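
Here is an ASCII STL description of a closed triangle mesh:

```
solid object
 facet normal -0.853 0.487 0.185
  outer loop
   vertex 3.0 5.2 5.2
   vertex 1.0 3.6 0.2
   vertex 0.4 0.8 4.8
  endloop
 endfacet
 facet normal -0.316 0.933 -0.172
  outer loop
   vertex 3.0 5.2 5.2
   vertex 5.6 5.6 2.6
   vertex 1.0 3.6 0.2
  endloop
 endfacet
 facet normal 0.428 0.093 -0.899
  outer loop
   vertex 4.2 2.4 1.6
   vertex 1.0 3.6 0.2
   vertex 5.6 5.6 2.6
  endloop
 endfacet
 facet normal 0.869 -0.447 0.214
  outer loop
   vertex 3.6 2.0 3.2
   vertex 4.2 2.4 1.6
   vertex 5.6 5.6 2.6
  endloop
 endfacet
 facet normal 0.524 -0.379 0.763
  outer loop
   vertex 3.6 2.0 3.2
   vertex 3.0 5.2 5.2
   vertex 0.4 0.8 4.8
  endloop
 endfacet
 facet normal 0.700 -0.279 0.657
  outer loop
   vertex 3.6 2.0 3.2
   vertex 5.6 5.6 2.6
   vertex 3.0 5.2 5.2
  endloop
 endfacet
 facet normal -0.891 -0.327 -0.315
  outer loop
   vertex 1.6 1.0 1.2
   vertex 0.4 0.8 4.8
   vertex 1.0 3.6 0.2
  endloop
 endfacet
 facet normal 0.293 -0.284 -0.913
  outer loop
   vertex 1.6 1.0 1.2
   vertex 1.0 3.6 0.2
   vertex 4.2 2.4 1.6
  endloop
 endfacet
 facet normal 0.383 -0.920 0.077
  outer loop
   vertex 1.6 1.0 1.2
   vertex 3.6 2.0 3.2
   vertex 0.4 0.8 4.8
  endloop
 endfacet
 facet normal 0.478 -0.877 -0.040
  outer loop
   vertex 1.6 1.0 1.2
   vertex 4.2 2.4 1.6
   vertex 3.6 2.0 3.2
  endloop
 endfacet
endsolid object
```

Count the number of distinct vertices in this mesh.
7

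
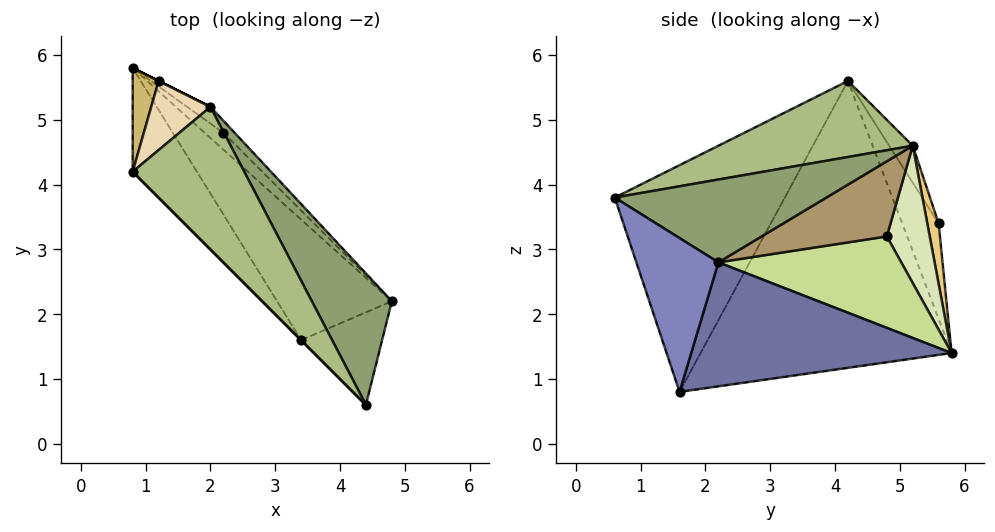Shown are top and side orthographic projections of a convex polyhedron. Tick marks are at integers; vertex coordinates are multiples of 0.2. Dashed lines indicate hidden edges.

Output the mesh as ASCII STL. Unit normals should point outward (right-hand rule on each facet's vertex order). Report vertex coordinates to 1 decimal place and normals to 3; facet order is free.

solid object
 facet normal 0.643 0.483 -0.595
  outer loop
   vertex 3.4 1.6 0.8
   vertex 0.8 5.8 1.4
   vertex 4.8 2.2 2.8
  endloop
 endfacet
 facet normal 0.788 -0.456 -0.415
  outer loop
   vertex 3.4 1.6 0.8
   vertex 4.8 2.2 2.8
   vertex 4.4 0.6 3.8
  endloop
 endfacet
 facet normal -0.847 -0.497 -0.189
  outer loop
   vertex 3.4 1.6 0.8
   vertex 0.8 4.2 5.6
   vertex 0.8 5.8 1.4
  endloop
 endfacet
 facet normal -0.707 -0.707 0.000
  outer loop
   vertex 3.4 1.6 0.8
   vertex 4.4 0.6 3.8
   vertex 0.8 4.2 5.6
  endloop
 endfacet
 facet normal 0.697 0.247 0.673
  outer loop
   vertex 2.0 5.2 4.6
   vertex 4.4 0.6 3.8
   vertex 4.8 2.2 2.8
  endloop
 endfacet
 facet normal 0.557 0.149 0.817
  outer loop
   vertex 2.0 5.2 4.6
   vertex 0.8 4.2 5.6
   vertex 4.4 0.6 3.8
  endloop
 endfacet
 facet normal 0.689 0.711 -0.141
  outer loop
   vertex 2.2 4.8 3.2
   vertex 4.8 2.2 2.8
   vertex 0.8 5.8 1.4
  endloop
 endfacet
 facet normal 0.670 0.733 -0.114
  outer loop
   vertex 2.2 4.8 3.2
   vertex 0.8 5.8 1.4
   vertex 2.0 5.2 4.6
  endloop
 endfacet
 facet normal 0.695 0.711 -0.104
  outer loop
   vertex 2.2 4.8 3.2
   vertex 2.0 5.2 4.6
   vertex 4.8 2.2 2.8
  endloop
 endfacet
 facet normal -0.795 0.566 0.216
  outer loop
   vertex 1.2 5.6 3.4
   vertex 0.8 5.8 1.4
   vertex 0.8 4.2 5.6
  endloop
 endfacet
 facet normal 0.447 0.894 0.000
  outer loop
   vertex 1.2 5.6 3.4
   vertex 2.0 5.2 4.6
   vertex 0.8 5.8 1.4
  endloop
 endfacet
 facet normal -0.296 0.829 0.474
  outer loop
   vertex 1.2 5.6 3.4
   vertex 0.8 4.2 5.6
   vertex 2.0 5.2 4.6
  endloop
 endfacet
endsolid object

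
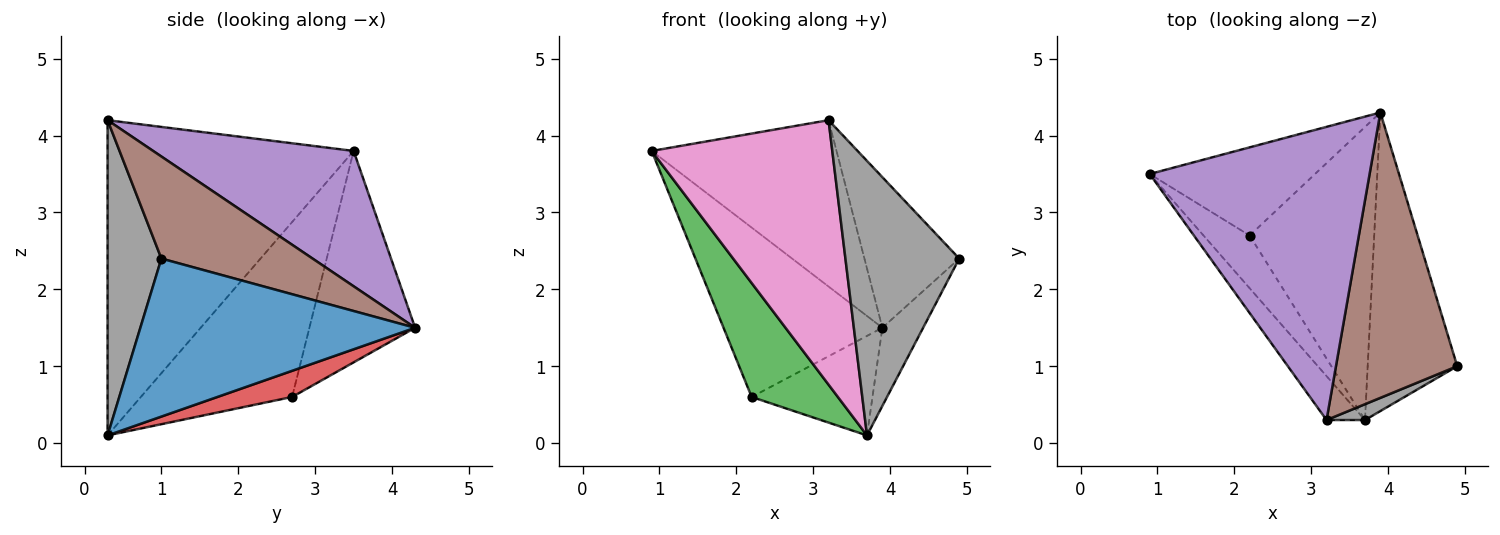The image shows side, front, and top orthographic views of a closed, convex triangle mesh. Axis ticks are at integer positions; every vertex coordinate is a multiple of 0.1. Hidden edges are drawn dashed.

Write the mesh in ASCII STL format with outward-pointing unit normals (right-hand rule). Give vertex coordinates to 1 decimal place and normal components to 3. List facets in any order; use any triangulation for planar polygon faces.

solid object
 facet normal 0.863 0.128 -0.489
  outer loop
   vertex 3.7 0.3 0.1
   vertex 3.9 4.3 1.5
   vertex 4.9 1.0 2.4
  endloop
 endfacet
 facet normal -0.508 0.764 -0.398
  outer loop
   vertex 2.2 2.7 0.6
   vertex 0.9 3.5 3.8
   vertex 3.9 4.3 1.5
  endloop
 endfacet
 facet normal -0.847 -0.483 -0.223
  outer loop
   vertex 2.2 2.7 0.6
   vertex 3.7 0.3 0.1
   vertex 0.9 3.5 3.8
  endloop
 endfacet
 facet normal 0.195 0.315 -0.929
  outer loop
   vertex 2.2 2.7 0.6
   vertex 3.9 4.3 1.5
   vertex 3.7 0.3 0.1
  endloop
 endfacet
 facet normal 0.472 0.435 0.767
  outer loop
   vertex 3.2 0.3 4.2
   vertex 3.9 4.3 1.5
   vertex 0.9 3.5 3.8
  endloop
 endfacet
 facet normal 0.597 0.374 0.709
  outer loop
   vertex 3.2 0.3 4.2
   vertex 4.9 1.0 2.4
   vertex 3.9 4.3 1.5
  endloop
 endfacet
 facet normal -0.802 -0.589 -0.098
  outer loop
   vertex 3.2 0.3 4.2
   vertex 0.9 3.5 3.8
   vertex 3.7 0.3 0.1
  endloop
 endfacet
 facet normal 0.427 -0.903 0.052
  outer loop
   vertex 3.2 0.3 4.2
   vertex 3.7 0.3 0.1
   vertex 4.9 1.0 2.4
  endloop
 endfacet
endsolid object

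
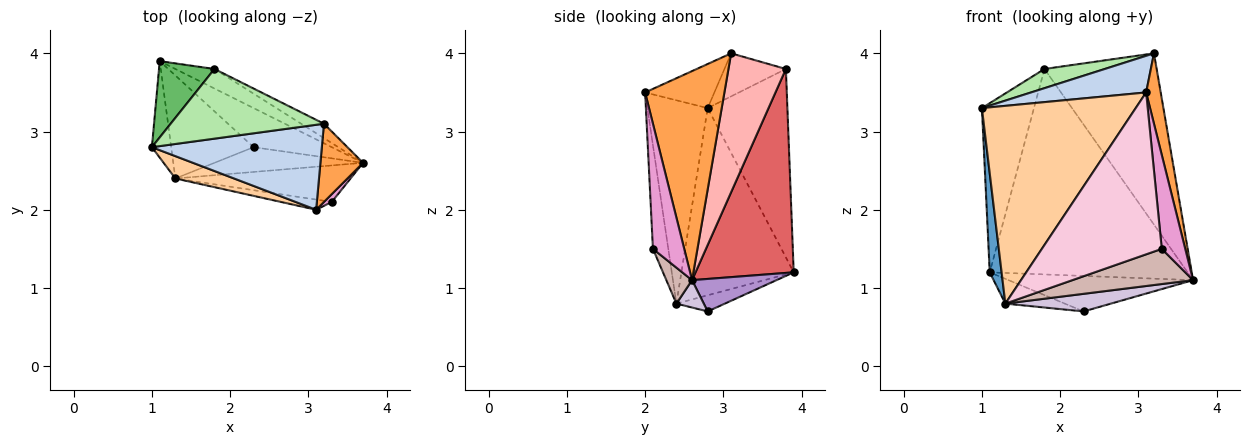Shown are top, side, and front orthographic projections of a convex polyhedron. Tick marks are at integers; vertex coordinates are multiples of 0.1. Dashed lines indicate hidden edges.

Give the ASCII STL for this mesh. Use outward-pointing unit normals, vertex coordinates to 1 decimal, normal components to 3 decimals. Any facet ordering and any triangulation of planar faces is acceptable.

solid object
 facet normal -0.989 -0.105 -0.102
  outer loop
   vertex 1.3 2.4 0.8
   vertex 1.0 2.8 3.3
   vertex 1.1 3.9 1.2
  endloop
 endfacet
 facet normal -0.232 -0.385 0.893
  outer loop
   vertex 3.1 2.0 3.5
   vertex 3.2 3.1 4.0
   vertex 1.0 2.8 3.3
  endloop
 endfacet
 facet normal 0.964 -0.177 0.197
  outer loop
   vertex 3.1 2.0 3.5
   vertex 3.7 2.6 1.1
   vertex 3.2 3.1 4.0
  endloop
 endfacet
 facet normal -0.363 -0.926 0.105
  outer loop
   vertex 3.1 2.0 3.5
   vertex 1.0 2.8 3.3
   vertex 1.3 2.4 0.8
  endloop
 endfacet
 facet normal -0.813 0.531 0.239
  outer loop
   vertex 1.8 3.8 3.8
   vertex 1.1 3.9 1.2
   vertex 1.0 2.8 3.3
  endloop
 endfacet
 facet normal -0.261 -0.256 0.931
  outer loop
   vertex 1.8 3.8 3.8
   vertex 1.0 2.8 3.3
   vertex 3.2 3.1 4.0
  endloop
 endfacet
 facet normal 0.443 0.892 -0.085
  outer loop
   vertex 1.8 3.8 3.8
   vertex 3.7 2.6 1.1
   vertex 1.1 3.9 1.2
  endloop
 endfacet
 facet normal 0.454 0.888 -0.075
  outer loop
   vertex 1.8 3.8 3.8
   vertex 3.2 3.1 4.0
   vertex 3.7 2.6 1.1
  endloop
 endfacet
 facet normal 0.294 0.642 -0.708
  outer loop
   vertex 2.3 2.8 0.7
   vertex 1.1 3.9 1.2
   vertex 3.7 2.6 1.1
  endloop
 endfacet
 facet normal 0.148 -0.573 -0.806
  outer loop
   vertex 2.3 2.8 0.7
   vertex 3.7 2.6 1.1
   vertex 1.3 2.4 0.8
  endloop
 endfacet
 facet normal -0.187 0.230 -0.955
  outer loop
   vertex 2.3 2.8 0.7
   vertex 1.3 2.4 0.8
   vertex 1.1 3.9 1.2
  endloop
 endfacet
 facet normal 0.146 -0.687 -0.712
  outer loop
   vertex 3.3 2.1 1.5
   vertex 1.3 2.4 0.8
   vertex 3.7 2.6 1.1
  endloop
 endfacet
 facet normal 0.799 -0.599 0.050
  outer loop
   vertex 3.3 2.1 1.5
   vertex 3.7 2.6 1.1
   vertex 3.1 2.0 3.5
  endloop
 endfacet
 facet normal -0.127 -0.990 -0.062
  outer loop
   vertex 3.3 2.1 1.5
   vertex 3.1 2.0 3.5
   vertex 1.3 2.4 0.8
  endloop
 endfacet
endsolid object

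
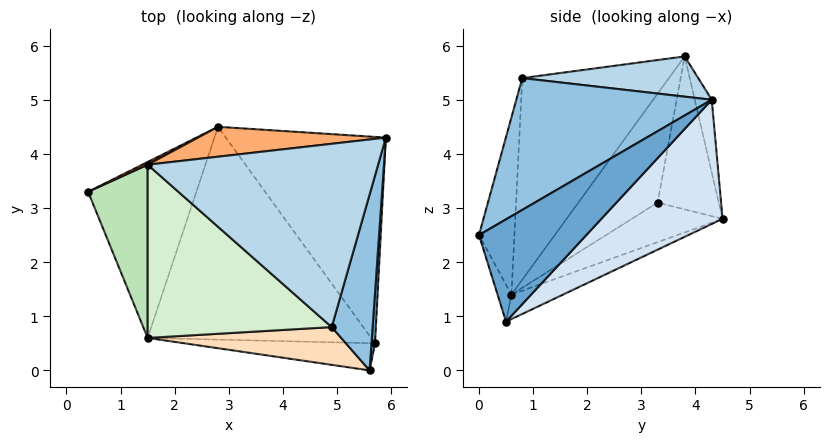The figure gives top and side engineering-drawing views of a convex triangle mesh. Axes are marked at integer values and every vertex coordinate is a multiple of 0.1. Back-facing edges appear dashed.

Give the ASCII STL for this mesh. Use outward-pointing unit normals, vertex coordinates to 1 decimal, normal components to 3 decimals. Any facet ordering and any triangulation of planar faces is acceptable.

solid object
 facet normal 0.995 -0.089 0.034
  outer loop
   vertex 5.7 0.5 0.9
   vertex 5.9 4.3 5.0
   vertex 5.6 0.0 2.5
  endloop
 endfacet
 facet normal 0.929 -0.232 0.288
  outer loop
   vertex 4.9 0.8 5.4
   vertex 5.6 0.0 2.5
   vertex 5.9 4.3 5.0
  endloop
 endfacet
 facet normal 0.172 0.063 0.983
  outer loop
   vertex 4.9 0.8 5.4
   vertex 5.9 4.3 5.0
   vertex 1.5 3.8 5.8
  endloop
 endfacet
 facet normal 0.474 0.634 -0.611
  outer loop
   vertex 2.8 4.5 2.8
   vertex 5.9 4.3 5.0
   vertex 5.7 0.5 0.9
  endloop
 endfacet
 facet normal -0.446 0.895 0.016
  outer loop
   vertex 2.8 4.5 2.8
   vertex 0.4 3.3 3.1
   vertex 1.5 3.8 5.8
  endloop
 endfacet
 facet normal -0.076 0.978 0.195
  outer loop
   vertex 2.8 4.5 2.8
   vertex 1.5 3.8 5.8
   vertex 5.9 4.3 5.0
  endloop
 endfacet
 facet normal -0.059 -0.952 -0.301
  outer loop
   vertex 1.5 0.6 1.4
   vertex 5.7 0.5 0.9
   vertex 5.6 0.0 2.5
  endloop
 endfacet
 facet normal -0.198 -0.956 0.216
  outer loop
   vertex 1.5 0.6 1.4
   vertex 5.6 0.0 2.5
   vertex 4.9 0.8 5.4
  endloop
 endfacet
 facet normal -0.313 0.412 -0.856
  outer loop
   vertex 1.5 0.6 1.4
   vertex 0.4 3.3 3.1
   vertex 2.8 4.5 2.8
  endloop
 endfacet
 facet normal -0.101 0.366 -0.925
  outer loop
   vertex 1.5 0.6 1.4
   vertex 2.8 4.5 2.8
   vertex 5.7 0.5 0.9
  endloop
 endfacet
 facet normal -0.733 -0.551 0.400
  outer loop
   vertex 1.5 0.6 1.4
   vertex 1.5 3.8 5.8
   vertex 0.4 3.3 3.1
  endloop
 endfacet
 facet normal -0.542 -0.680 0.494
  outer loop
   vertex 1.5 0.6 1.4
   vertex 4.9 0.8 5.4
   vertex 1.5 3.8 5.8
  endloop
 endfacet
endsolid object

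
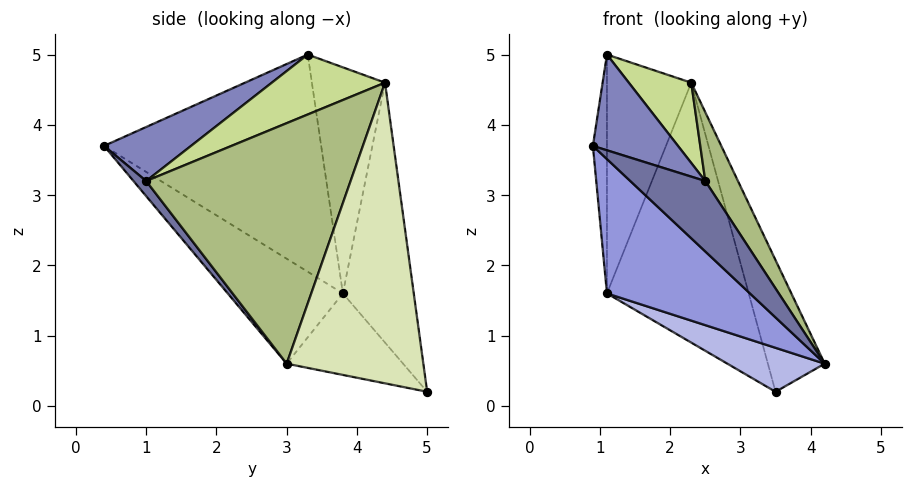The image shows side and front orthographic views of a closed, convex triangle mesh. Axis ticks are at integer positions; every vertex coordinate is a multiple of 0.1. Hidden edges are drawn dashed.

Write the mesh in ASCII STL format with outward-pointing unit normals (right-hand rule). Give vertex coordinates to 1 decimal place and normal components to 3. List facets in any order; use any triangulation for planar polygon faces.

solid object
 facet normal 0.140 -0.827 -0.545
  outer loop
   vertex 2.5 1.0 3.2
   vertex 0.9 0.4 3.7
   vertex 4.2 3.0 0.6
  endloop
 endfacet
 facet normal 0.406 -0.397 0.823
  outer loop
   vertex 2.5 1.0 3.2
   vertex 1.1 3.3 5.0
   vertex 0.9 0.4 3.7
  endloop
 endfacet
 facet normal -0.379 -0.470 -0.797
  outer loop
   vertex 1.1 3.8 1.6
   vertex 4.2 3.0 0.6
   vertex 0.9 0.4 3.7
  endloop
 endfacet
 facet normal -0.363 -0.303 -0.881
  outer loop
   vertex 1.1 3.8 1.6
   vertex 3.5 5.0 0.2
   vertex 4.2 3.0 0.6
  endloop
 endfacet
 facet normal -0.998 0.065 0.009
  outer loop
   vertex 1.1 3.8 1.6
   vertex 0.9 0.4 3.7
   vertex 1.1 3.3 5.0
  endloop
 endfacet
 facet normal 0.875 -0.140 0.464
  outer loop
   vertex 2.3 4.4 4.6
   vertex 2.5 1.0 3.2
   vertex 4.2 3.0 0.6
  endloop
 endfacet
 facet normal 0.534 -0.295 0.792
  outer loop
   vertex 2.3 4.4 4.6
   vertex 1.1 3.3 5.0
   vertex 2.5 1.0 3.2
  endloop
 endfacet
 facet normal 0.883 0.367 0.291
  outer loop
   vertex 2.3 4.4 4.6
   vertex 4.2 3.0 0.6
   vertex 3.5 5.0 0.2
  endloop
 endfacet
 facet normal -0.651 0.751 0.110
  outer loop
   vertex 2.3 4.4 4.6
   vertex 1.1 3.8 1.6
   vertex 1.1 3.3 5.0
  endloop
 endfacet
 facet normal -0.447 0.894 0.000
  outer loop
   vertex 2.3 4.4 4.6
   vertex 3.5 5.0 0.2
   vertex 1.1 3.8 1.6
  endloop
 endfacet
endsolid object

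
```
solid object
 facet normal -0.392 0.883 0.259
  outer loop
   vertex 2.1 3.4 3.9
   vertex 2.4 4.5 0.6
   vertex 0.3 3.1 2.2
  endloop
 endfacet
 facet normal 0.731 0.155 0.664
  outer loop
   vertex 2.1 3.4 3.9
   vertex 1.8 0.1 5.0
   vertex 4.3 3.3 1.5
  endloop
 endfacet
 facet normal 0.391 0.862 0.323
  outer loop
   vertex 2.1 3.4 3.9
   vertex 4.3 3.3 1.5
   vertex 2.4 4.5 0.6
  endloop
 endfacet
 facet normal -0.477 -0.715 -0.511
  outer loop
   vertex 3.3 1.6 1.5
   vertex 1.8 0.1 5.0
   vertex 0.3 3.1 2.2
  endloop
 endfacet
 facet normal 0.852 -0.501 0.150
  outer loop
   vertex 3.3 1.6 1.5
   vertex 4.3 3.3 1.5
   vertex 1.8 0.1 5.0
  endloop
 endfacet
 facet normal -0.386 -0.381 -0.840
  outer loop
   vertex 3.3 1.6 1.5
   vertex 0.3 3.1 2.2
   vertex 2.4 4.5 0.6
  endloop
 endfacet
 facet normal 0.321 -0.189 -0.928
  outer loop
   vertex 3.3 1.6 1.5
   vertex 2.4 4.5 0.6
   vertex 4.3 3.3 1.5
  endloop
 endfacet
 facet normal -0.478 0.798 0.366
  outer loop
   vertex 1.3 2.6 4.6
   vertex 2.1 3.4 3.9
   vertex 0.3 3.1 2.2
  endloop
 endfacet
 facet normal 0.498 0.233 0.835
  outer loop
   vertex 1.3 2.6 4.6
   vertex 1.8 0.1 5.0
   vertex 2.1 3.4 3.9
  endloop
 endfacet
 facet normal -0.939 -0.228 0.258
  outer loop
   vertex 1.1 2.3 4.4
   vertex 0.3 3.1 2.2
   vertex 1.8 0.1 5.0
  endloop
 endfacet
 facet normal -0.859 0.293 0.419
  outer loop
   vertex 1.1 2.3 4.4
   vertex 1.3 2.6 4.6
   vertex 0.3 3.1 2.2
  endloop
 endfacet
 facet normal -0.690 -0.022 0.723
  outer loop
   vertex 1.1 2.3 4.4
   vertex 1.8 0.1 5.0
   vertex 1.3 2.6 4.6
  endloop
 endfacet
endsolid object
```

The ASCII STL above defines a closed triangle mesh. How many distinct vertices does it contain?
8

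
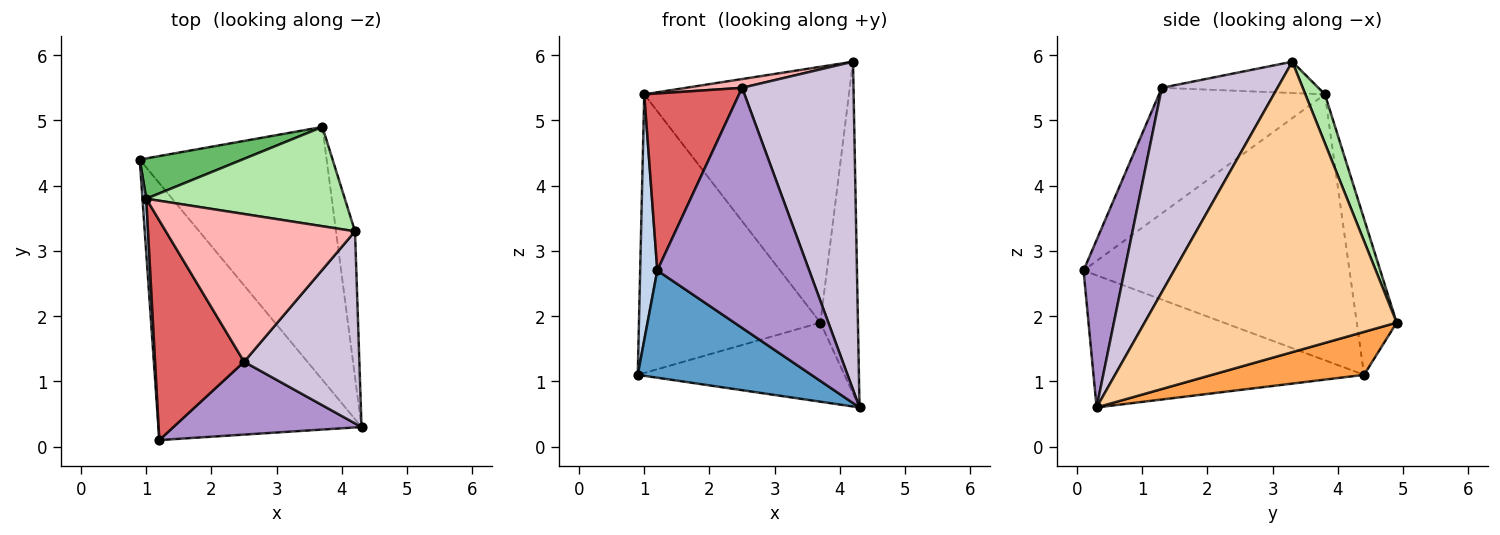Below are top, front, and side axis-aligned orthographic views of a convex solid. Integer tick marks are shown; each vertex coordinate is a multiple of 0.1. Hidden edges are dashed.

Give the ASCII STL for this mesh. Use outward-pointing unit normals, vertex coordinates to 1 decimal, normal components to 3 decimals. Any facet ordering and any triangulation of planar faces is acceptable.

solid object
 facet normal -0.515 -0.330 -0.791
  outer loop
   vertex 1.2 0.1 2.7
   vertex 0.9 4.4 1.1
   vertex 4.3 0.3 0.6
  endloop
 endfacet
 facet normal -0.998 -0.064 0.014
  outer loop
   vertex 1.0 3.8 5.4
   vertex 0.9 4.4 1.1
   vertex 1.2 0.1 2.7
  endloop
 endfacet
 facet normal 0.214 0.291 -0.932
  outer loop
   vertex 3.7 4.9 1.9
   vertex 4.3 0.3 0.6
   vertex 0.9 4.4 1.1
  endloop
 endfacet
 facet normal 0.987 0.147 -0.065
  outer loop
   vertex 3.7 4.9 1.9
   vertex 4.2 3.3 5.9
   vertex 4.3 0.3 0.6
  endloop
 endfacet
 facet normal -0.213 0.967 0.140
  outer loop
   vertex 3.7 4.9 1.9
   vertex 0.9 4.4 1.1
   vertex 1.0 3.8 5.4
  endloop
 endfacet
 facet normal 0.089 0.929 0.360
  outer loop
   vertex 3.7 4.9 1.9
   vertex 1.0 3.8 5.4
   vertex 4.2 3.3 5.9
  endloop
 endfacet
 facet normal -0.739 -0.423 0.524
  outer loop
   vertex 2.5 1.3 5.5
   vertex 1.0 3.8 5.4
   vertex 1.2 0.1 2.7
  endloop
 endfacet
 facet normal -0.163 -0.058 0.985
  outer loop
   vertex 2.5 1.3 5.5
   vertex 4.2 3.3 5.9
   vertex 1.0 3.8 5.4
  endloop
 endfacet
 facet normal 0.250 -0.927 0.281
  outer loop
   vertex 2.5 1.3 5.5
   vertex 1.2 0.1 2.7
   vertex 4.3 0.3 0.6
  endloop
 endfacet
 facet normal 0.667 -0.643 0.376
  outer loop
   vertex 2.5 1.3 5.5
   vertex 4.3 0.3 0.6
   vertex 4.2 3.3 5.9
  endloop
 endfacet
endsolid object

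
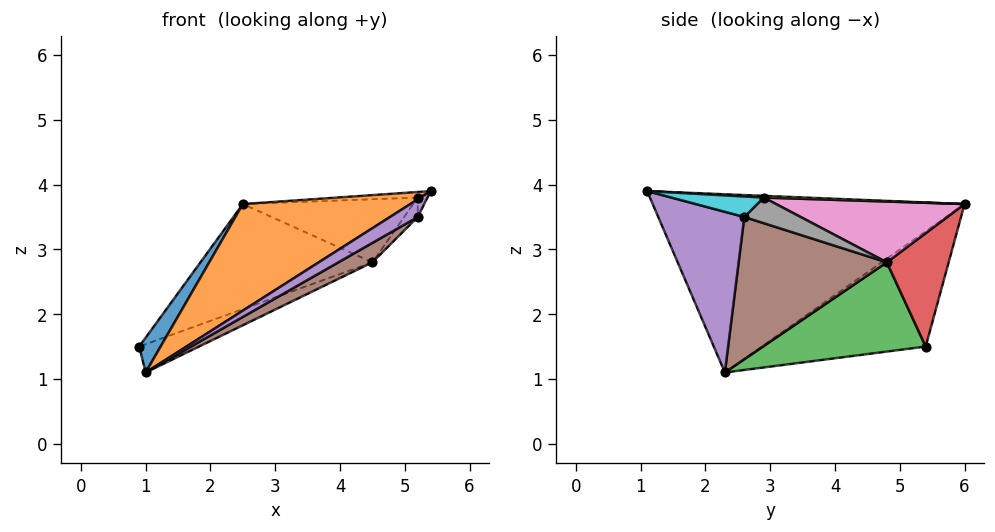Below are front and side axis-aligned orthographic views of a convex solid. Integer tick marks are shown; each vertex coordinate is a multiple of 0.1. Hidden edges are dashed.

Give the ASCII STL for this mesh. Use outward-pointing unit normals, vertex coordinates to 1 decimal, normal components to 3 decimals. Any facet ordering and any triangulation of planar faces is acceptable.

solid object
 facet normal -0.791 -0.103 0.603
  outer loop
   vertex 2.5 6.0 3.7
   vertex 0.9 5.4 1.5
   vertex 1.0 2.3 1.1
  endloop
 endfacet
 facet normal -0.569 -0.306 0.763
  outer loop
   vertex 2.5 6.0 3.7
   vertex 1.0 2.3 1.1
   vertex 5.4 1.1 3.9
  endloop
 endfacet
 facet normal 0.356 0.131 -0.925
  outer loop
   vertex 4.5 4.8 2.8
   vertex 1.0 2.3 1.1
   vertex 0.9 5.4 1.5
  endloop
 endfacet
 facet normal 0.302 0.841 -0.449
  outer loop
   vertex 4.5 4.8 2.8
   vertex 0.9 5.4 1.5
   vertex 2.5 6.0 3.7
  endloop
 endfacet
 facet normal 0.498 -0.161 -0.852
  outer loop
   vertex 5.2 2.6 3.5
   vertex 5.4 1.1 3.9
   vertex 1.0 2.3 1.1
  endloop
 endfacet
 facet normal 0.499 -0.115 -0.859
  outer loop
   vertex 5.2 2.6 3.5
   vertex 1.0 2.3 1.1
   vertex 4.5 4.8 2.8
  endloop
 endfacet
 facet normal 0.592 0.535 0.602
  outer loop
   vertex 5.2 2.9 3.8
   vertex 4.5 4.8 2.8
   vertex 2.5 6.0 3.7
  endloop
 endfacet
 facet normal 0.946 0.228 -0.228
  outer loop
   vertex 5.2 2.9 3.8
   vertex 5.2 2.6 3.5
   vertex 4.5 4.8 2.8
  endloop
 endfacet
 facet normal 0.031 0.059 0.998
  outer loop
   vertex 5.2 2.9 3.8
   vertex 2.5 6.0 3.7
   vertex 5.4 1.1 3.9
  endloop
 endfacet
 facet normal 0.989 0.104 -0.104
  outer loop
   vertex 5.2 2.9 3.8
   vertex 5.4 1.1 3.9
   vertex 5.2 2.6 3.5
  endloop
 endfacet
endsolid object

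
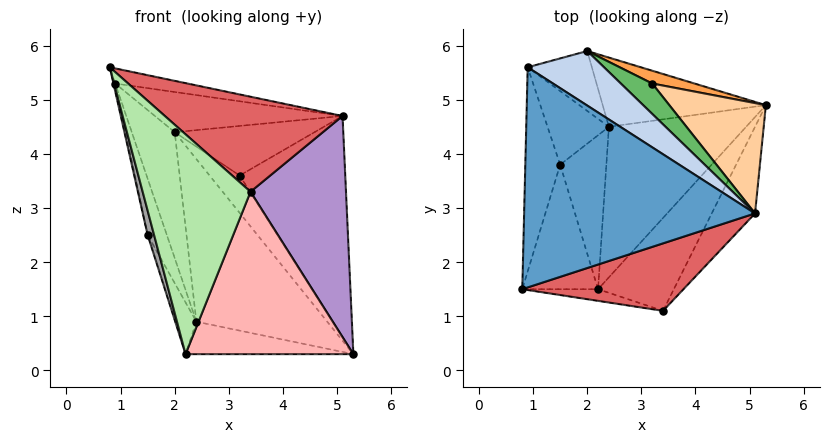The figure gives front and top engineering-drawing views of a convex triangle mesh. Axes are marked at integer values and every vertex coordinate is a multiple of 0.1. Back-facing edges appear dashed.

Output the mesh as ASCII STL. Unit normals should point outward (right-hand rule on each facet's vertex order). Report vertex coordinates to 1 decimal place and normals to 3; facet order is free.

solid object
 facet normal 0.183 0.067 0.981
  outer loop
   vertex 0.9 5.6 5.3
   vertex 0.8 1.5 5.6
   vertex 5.1 2.9 4.7
  endloop
 endfacet
 facet normal 0.445 0.532 0.721
  outer loop
   vertex 0.9 5.6 5.3
   vertex 5.1 2.9 4.7
   vertex 2.0 5.9 4.4
  endloop
 endfacet
 facet normal 0.567 0.779 0.267
  outer loop
   vertex 3.2 5.3 3.6
   vertex 5.3 4.9 0.3
   vertex 2.0 5.9 4.4
  endloop
 endfacet
 facet normal 0.657 0.674 0.336
  outer loop
   vertex 3.2 5.3 3.6
   vertex 5.1 2.9 4.7
   vertex 5.3 4.9 0.3
  endloop
 endfacet
 facet normal 0.612 0.674 0.413
  outer loop
   vertex 3.2 5.3 3.6
   vertex 2.0 5.9 4.4
   vertex 5.1 2.9 4.7
  endloop
 endfacet
 facet normal -0.197 -0.979 -0.052
  outer loop
   vertex 3.4 1.1 3.3
   vertex 0.8 1.5 5.6
   vertex 2.2 1.5 0.3
  endloop
 endfacet
 facet normal 0.361 -0.761 0.540
  outer loop
   vertex 3.4 1.1 3.3
   vertex 5.1 2.9 4.7
   vertex 0.8 1.5 5.6
  endloop
 endfacet
 facet normal 0.690 -0.629 -0.360
  outer loop
   vertex 3.4 1.1 3.3
   vertex 2.2 1.5 0.3
   vertex 5.3 4.9 0.3
  endloop
 endfacet
 facet normal 0.789 -0.571 -0.224
  outer loop
   vertex 3.4 1.1 3.3
   vertex 5.3 4.9 0.3
   vertex 5.1 2.9 4.7
  endloop
 endfacet
 facet normal -0.513 0.775 -0.369
  outer loop
   vertex 2.4 4.5 0.9
   vertex 0.9 5.6 5.3
   vertex 2.0 5.9 4.4
  endloop
 endfacet
 facet normal -0.204 0.901 -0.384
  outer loop
   vertex 2.4 4.5 0.9
   vertex 2.0 5.9 4.4
   vertex 5.3 4.9 0.3
  endloop
 endfacet
 facet normal -0.225 0.205 -0.952
  outer loop
   vertex 2.4 4.5 0.9
   vertex 5.3 4.9 0.3
   vertex 2.2 1.5 0.3
  endloop
 endfacet
 facet normal -0.888 0.146 -0.436
  outer loop
   vertex 1.5 3.8 2.5
   vertex 2.4 4.5 0.9
   vertex 2.2 1.5 0.3
  endloop
 endfacet
 facet normal -0.883 0.285 -0.372
  outer loop
   vertex 1.5 3.8 2.5
   vertex 0.9 5.6 5.3
   vertex 2.4 4.5 0.9
  endloop
 endfacet
 facet normal -0.966 -0.050 -0.255
  outer loop
   vertex 1.5 3.8 2.5
   vertex 2.2 1.5 0.3
   vertex 0.8 1.5 5.6
  endloop
 endfacet
 facet normal -0.977 0.008 -0.215
  outer loop
   vertex 1.5 3.8 2.5
   vertex 0.8 1.5 5.6
   vertex 0.9 5.6 5.3
  endloop
 endfacet
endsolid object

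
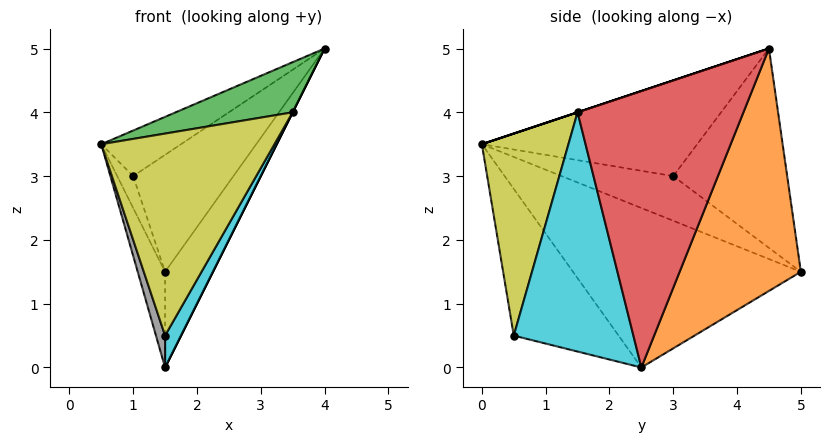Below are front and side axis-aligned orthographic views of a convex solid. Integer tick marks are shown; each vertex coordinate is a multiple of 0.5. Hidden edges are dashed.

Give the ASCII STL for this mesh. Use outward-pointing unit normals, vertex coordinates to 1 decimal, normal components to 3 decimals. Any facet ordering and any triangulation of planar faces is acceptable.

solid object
 facet normal -0.974 0.117 -0.195
  outer loop
   vertex 1.5 2.5 0.0
   vertex 0.5 0.0 3.5
   vertex 1.5 5.0 1.5
  endloop
 endfacet
 facet normal 0.793 0.313 -0.522
  outer loop
   vertex 1.5 2.5 0.0
   vertex 1.5 5.0 1.5
   vertex 4.0 4.5 5.0
  endloop
 endfacet
 facet normal 0.000 -0.316 0.949
  outer loop
   vertex 3.5 1.5 4.0
   vertex 4.0 4.5 5.0
   vertex 0.5 0.0 3.5
  endloop
 endfacet
 facet normal 0.894 0.000 -0.447
  outer loop
   vertex 3.5 1.5 4.0
   vertex 1.5 2.5 0.0
   vertex 4.0 4.5 5.0
  endloop
 endfacet
 facet normal -0.617 0.228 0.754
  outer loop
   vertex 1.0 3.0 3.0
   vertex 0.5 0.0 3.5
   vertex 4.0 4.5 5.0
  endloop
 endfacet
 facet normal -0.980 0.140 -0.140
  outer loop
   vertex 1.0 3.0 3.0
   vertex 1.5 5.0 1.5
   vertex 0.5 0.0 3.5
  endloop
 endfacet
 facet normal -0.635 0.559 0.533
  outer loop
   vertex 1.0 3.0 3.0
   vertex 4.0 4.5 5.0
   vertex 1.5 5.0 1.5
  endloop
 endfacet
 facet normal -0.941 -0.082 -0.327
  outer loop
   vertex 1.5 0.5 0.5
   vertex 0.5 0.0 3.5
   vertex 1.5 2.5 0.0
  endloop
 endfacet
 facet normal 0.447 -0.894 0.000
  outer loop
   vertex 1.5 0.5 0.5
   vertex 3.5 1.5 4.0
   vertex 0.5 0.0 3.5
  endloop
 endfacet
 facet normal 0.876 -0.117 -0.467
  outer loop
   vertex 1.5 0.5 0.5
   vertex 1.5 2.5 0.0
   vertex 3.5 1.5 4.0
  endloop
 endfacet
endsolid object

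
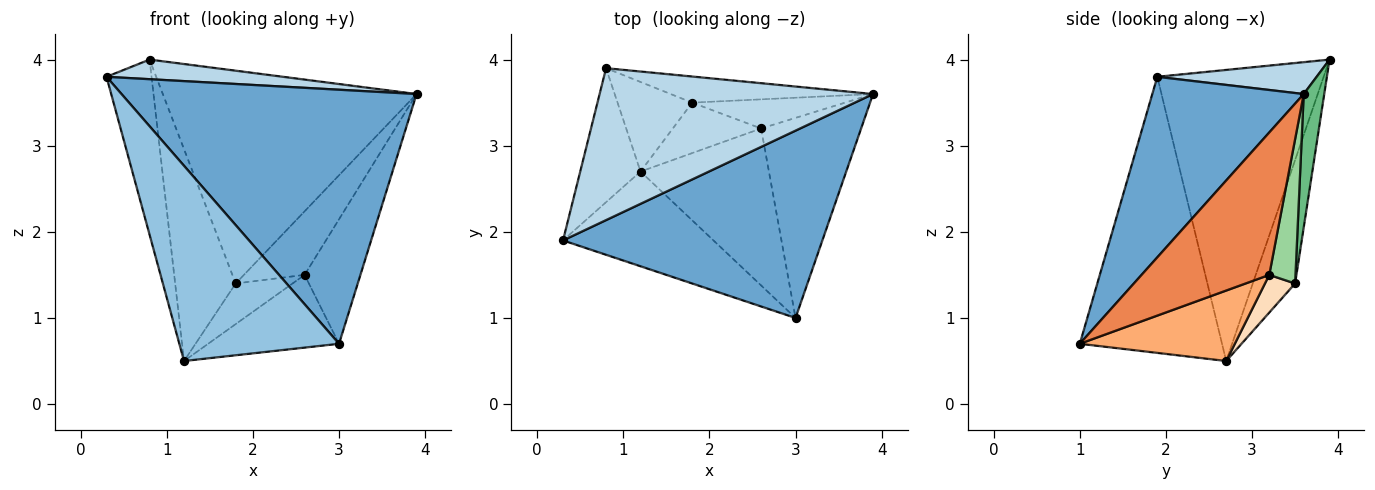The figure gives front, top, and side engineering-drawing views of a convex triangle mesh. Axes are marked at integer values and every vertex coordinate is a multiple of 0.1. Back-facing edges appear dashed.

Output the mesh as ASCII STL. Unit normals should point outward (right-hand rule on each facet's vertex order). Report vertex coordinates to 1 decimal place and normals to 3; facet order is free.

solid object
 facet normal 0.382 -0.744 0.548
  outer loop
   vertex 3.0 1.0 0.7
   vertex 3.9 3.6 3.6
   vertex 0.3 1.9 3.8
  endloop
 endfacet
 facet normal -0.625 -0.702 -0.341
  outer loop
   vertex 1.2 2.7 0.5
   vertex 3.0 1.0 0.7
   vertex 0.3 1.9 3.8
  endloop
 endfacet
 facet normal 0.115 -0.127 0.985
  outer loop
   vertex 0.8 3.9 4.0
   vertex 0.3 1.9 3.8
   vertex 3.9 3.6 3.6
  endloop
 endfacet
 facet normal -0.947 0.256 -0.196
  outer loop
   vertex 0.8 3.9 4.0
   vertex 1.2 2.7 0.5
   vertex 0.3 1.9 3.8
  endloop
 endfacet
 facet normal 0.771 0.337 -0.541
  outer loop
   vertex 2.6 3.2 1.5
   vertex 3.9 3.6 3.6
   vertex 3.0 1.0 0.7
  endloop
 endfacet
 facet normal 0.446 0.376 -0.812
  outer loop
   vertex 2.6 3.2 1.5
   vertex 3.0 1.0 0.7
   vertex 1.2 2.7 0.5
  endloop
 endfacet
 facet normal -0.541 0.774 -0.327
  outer loop
   vertex 1.8 3.5 1.4
   vertex 1.2 2.7 0.5
   vertex 0.8 3.9 4.0
  endloop
 endfacet
 facet normal 0.316 0.595 -0.739
  outer loop
   vertex 1.8 3.5 1.4
   vertex 2.6 3.2 1.5
   vertex 1.2 2.7 0.5
  endloop
 endfacet
 facet normal 0.080 0.989 -0.121
  outer loop
   vertex 1.8 3.5 1.4
   vertex 0.8 3.9 4.0
   vertex 3.9 3.6 3.6
  endloop
 endfacet
 facet normal 0.366 0.846 -0.388
  outer loop
   vertex 1.8 3.5 1.4
   vertex 3.9 3.6 3.6
   vertex 2.6 3.2 1.5
  endloop
 endfacet
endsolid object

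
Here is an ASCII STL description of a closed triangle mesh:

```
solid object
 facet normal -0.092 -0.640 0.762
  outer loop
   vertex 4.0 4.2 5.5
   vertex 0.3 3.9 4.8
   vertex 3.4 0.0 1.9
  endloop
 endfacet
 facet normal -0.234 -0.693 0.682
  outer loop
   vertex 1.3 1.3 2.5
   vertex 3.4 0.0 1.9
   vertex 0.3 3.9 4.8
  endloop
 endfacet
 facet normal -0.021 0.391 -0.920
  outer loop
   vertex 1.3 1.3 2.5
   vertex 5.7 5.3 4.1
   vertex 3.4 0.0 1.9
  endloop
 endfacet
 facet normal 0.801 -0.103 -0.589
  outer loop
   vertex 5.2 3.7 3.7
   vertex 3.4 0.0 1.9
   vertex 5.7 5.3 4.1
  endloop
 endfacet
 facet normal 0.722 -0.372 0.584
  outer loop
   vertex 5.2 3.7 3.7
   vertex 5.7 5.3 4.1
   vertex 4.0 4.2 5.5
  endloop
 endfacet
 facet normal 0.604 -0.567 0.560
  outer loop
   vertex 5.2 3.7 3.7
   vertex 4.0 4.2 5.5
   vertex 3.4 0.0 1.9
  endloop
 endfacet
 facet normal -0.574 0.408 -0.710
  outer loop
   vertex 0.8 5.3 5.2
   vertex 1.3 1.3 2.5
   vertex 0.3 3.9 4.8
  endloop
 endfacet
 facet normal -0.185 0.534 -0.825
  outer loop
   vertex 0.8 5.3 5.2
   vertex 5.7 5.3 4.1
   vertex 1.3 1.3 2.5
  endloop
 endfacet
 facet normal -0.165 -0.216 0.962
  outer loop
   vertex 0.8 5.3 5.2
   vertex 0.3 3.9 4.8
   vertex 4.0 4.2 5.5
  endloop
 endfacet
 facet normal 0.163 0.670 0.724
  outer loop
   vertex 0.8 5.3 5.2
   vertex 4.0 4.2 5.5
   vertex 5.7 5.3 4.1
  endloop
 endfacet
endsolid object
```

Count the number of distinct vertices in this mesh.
7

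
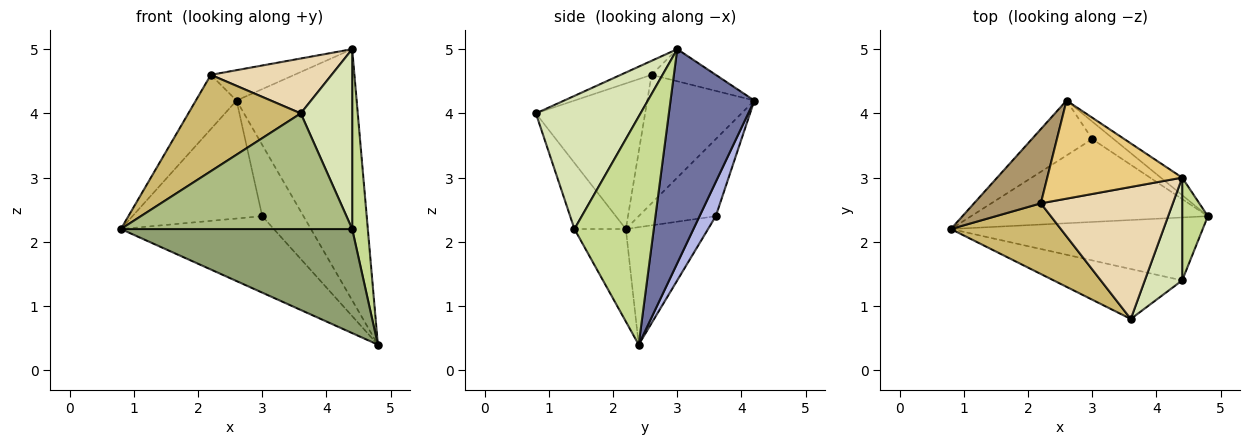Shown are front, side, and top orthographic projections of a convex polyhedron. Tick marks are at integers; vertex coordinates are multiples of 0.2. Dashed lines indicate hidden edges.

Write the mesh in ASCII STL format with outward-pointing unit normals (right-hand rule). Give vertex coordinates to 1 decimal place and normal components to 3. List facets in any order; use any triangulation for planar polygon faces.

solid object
 facet normal 0.571 0.819 -0.057
  outer loop
   vertex 4.4 3.0 5.0
   vertex 4.8 2.4 0.4
   vertex 2.6 4.2 4.2
  endloop
 endfacet
 facet normal -0.343 0.637 -0.691
  outer loop
   vertex 3.0 3.6 2.4
   vertex 4.8 2.4 0.4
   vertex 0.8 2.2 2.2
  endloop
 endfacet
 facet normal -0.474 0.798 -0.371
  outer loop
   vertex 3.0 3.6 2.4
   vertex 0.8 2.2 2.2
   vertex 2.6 4.2 4.2
  endloop
 endfacet
 facet normal 0.357 0.907 -0.223
  outer loop
   vertex 3.0 3.6 2.4
   vertex 2.6 4.2 4.2
   vertex 4.8 2.4 0.4
  endloop
 endfacet
 facet normal -0.187 -0.841 -0.508
  outer loop
   vertex 4.4 1.4 2.2
   vertex 0.8 2.2 2.2
   vertex 4.8 2.4 0.4
  endloop
 endfacet
 facet normal -0.200 -0.899 -0.389
  outer loop
   vertex 4.4 1.4 2.2
   vertex 3.6 0.8 4.0
   vertex 0.8 2.2 2.2
  endloop
 endfacet
 facet normal 0.975 -0.192 0.110
  outer loop
   vertex 4.4 1.4 2.2
   vertex 4.8 2.4 0.4
   vertex 4.4 3.0 5.0
  endloop
 endfacet
 facet normal 0.870 -0.428 0.244
  outer loop
   vertex 4.4 1.4 2.2
   vertex 4.4 3.0 5.0
   vertex 3.6 0.8 4.0
  endloop
 endfacet
 facet normal -0.841 0.319 0.437
  outer loop
   vertex 2.2 2.6 4.6
   vertex 2.6 4.2 4.2
   vertex 0.8 2.2 2.2
  endloop
 endfacet
 facet normal -0.617 -0.635 0.466
  outer loop
   vertex 2.2 2.6 4.6
   vertex 0.8 2.2 2.2
   vertex 3.6 0.8 4.0
  endloop
 endfacet
 facet normal -0.222 0.288 0.931
  outer loop
   vertex 2.2 2.6 4.6
   vertex 4.4 3.0 5.0
   vertex 2.6 4.2 4.2
  endloop
 endfacet
 facet normal -0.098 -0.382 0.919
  outer loop
   vertex 2.2 2.6 4.6
   vertex 3.6 0.8 4.0
   vertex 4.4 3.0 5.0
  endloop
 endfacet
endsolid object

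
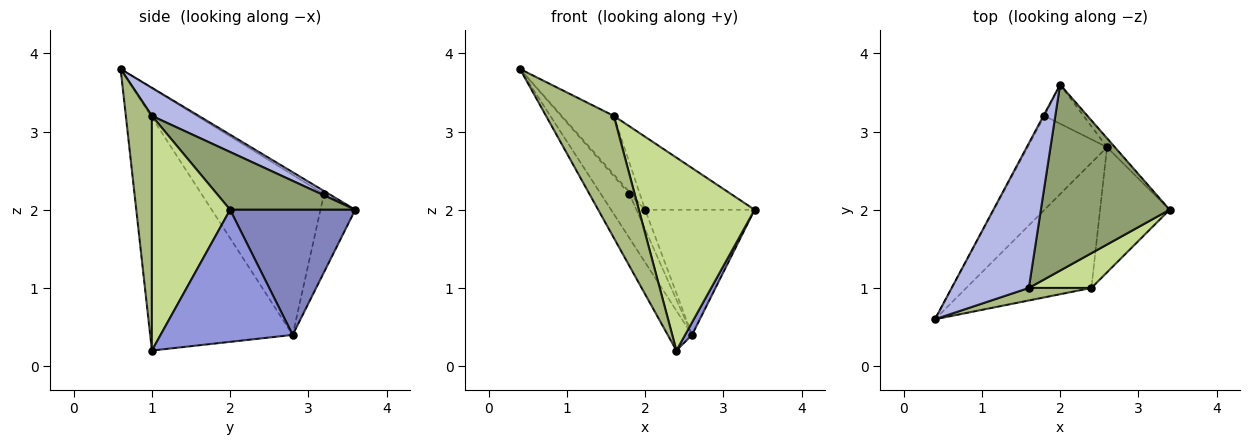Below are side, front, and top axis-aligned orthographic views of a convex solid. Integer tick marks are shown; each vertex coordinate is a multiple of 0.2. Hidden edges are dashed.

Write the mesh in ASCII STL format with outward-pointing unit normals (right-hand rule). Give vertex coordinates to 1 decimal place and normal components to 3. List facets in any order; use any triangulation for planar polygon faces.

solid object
 facet normal -0.871 0.149 -0.468
  outer loop
   vertex 2.6 2.8 0.4
   vertex 2.4 1.0 0.2
   vertex 0.4 0.6 3.8
  endloop
 endfacet
 facet normal 0.752 0.658 -0.047
  outer loop
   vertex 2.6 2.8 0.4
   vertex 2.0 3.6 2.0
   vertex 3.4 2.0 2.0
  endloop
 endfacet
 facet normal 0.884 -0.047 -0.465
  outer loop
   vertex 2.6 2.8 0.4
   vertex 3.4 2.0 2.0
   vertex 2.4 1.0 0.2
  endloop
 endfacet
 facet normal 0.320 0.356 0.878
  outer loop
   vertex 1.6 1.0 3.2
   vertex 2.0 3.6 2.0
   vertex 0.4 0.6 3.8
  endloop
 endfacet
 facet normal 0.385 0.337 0.859
  outer loop
   vertex 1.6 1.0 3.2
   vertex 3.4 2.0 2.0
   vertex 2.0 3.6 2.0
  endloop
 endfacet
 facet normal 0.357 -0.929 0.095
  outer loop
   vertex 1.6 1.0 3.2
   vertex 0.4 0.6 3.8
   vertex 2.4 1.0 0.2
  endloop
 endfacet
 facet normal 0.554 -0.820 0.148
  outer loop
   vertex 1.6 1.0 3.2
   vertex 2.4 1.0 0.2
   vertex 3.4 2.0 2.0
  endloop
 endfacet
 facet normal -0.905 0.302 -0.302
  outer loop
   vertex 1.8 3.2 2.2
   vertex 0.4 0.6 3.8
   vertex 2.0 3.6 2.0
  endloop
 endfacet
 facet normal -0.877 0.204 -0.435
  outer loop
   vertex 1.8 3.2 2.2
   vertex 2.6 2.8 0.4
   vertex 0.4 0.6 3.8
  endloop
 endfacet
 facet normal -0.873 0.218 -0.436
  outer loop
   vertex 1.8 3.2 2.2
   vertex 2.0 3.6 2.0
   vertex 2.6 2.8 0.4
  endloop
 endfacet
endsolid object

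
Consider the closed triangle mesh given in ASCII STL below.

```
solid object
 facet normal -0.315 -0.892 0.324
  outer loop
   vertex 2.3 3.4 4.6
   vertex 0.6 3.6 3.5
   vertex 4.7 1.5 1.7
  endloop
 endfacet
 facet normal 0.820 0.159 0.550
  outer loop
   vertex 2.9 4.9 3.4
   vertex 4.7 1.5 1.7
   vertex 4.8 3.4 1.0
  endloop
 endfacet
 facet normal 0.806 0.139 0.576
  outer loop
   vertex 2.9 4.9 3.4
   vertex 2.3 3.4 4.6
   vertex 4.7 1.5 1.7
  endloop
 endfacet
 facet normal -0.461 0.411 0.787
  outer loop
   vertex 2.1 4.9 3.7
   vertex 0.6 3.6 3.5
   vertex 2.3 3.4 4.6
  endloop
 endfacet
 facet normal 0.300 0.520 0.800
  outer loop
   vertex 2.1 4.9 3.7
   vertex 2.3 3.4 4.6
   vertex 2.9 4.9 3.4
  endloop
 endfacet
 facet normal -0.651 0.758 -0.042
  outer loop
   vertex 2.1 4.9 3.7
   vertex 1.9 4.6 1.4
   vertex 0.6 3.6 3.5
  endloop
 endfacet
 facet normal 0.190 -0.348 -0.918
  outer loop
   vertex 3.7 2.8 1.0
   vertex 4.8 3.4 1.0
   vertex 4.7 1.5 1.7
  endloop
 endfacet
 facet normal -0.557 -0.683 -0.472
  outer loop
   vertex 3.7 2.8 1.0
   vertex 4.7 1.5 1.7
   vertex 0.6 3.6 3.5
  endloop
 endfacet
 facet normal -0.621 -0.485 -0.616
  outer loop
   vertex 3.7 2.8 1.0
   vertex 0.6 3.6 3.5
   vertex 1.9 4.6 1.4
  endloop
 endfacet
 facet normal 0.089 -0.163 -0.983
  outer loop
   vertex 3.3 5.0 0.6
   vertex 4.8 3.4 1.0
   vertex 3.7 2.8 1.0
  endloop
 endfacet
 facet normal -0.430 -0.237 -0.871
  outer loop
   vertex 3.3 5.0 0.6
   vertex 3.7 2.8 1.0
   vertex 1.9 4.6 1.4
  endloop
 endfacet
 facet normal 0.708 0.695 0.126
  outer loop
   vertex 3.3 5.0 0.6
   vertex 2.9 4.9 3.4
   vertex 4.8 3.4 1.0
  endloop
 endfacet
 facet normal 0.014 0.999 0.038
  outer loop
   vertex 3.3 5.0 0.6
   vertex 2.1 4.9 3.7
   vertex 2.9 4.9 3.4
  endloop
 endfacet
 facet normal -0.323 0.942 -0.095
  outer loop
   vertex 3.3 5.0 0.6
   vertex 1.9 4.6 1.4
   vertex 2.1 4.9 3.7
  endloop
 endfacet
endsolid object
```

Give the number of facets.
14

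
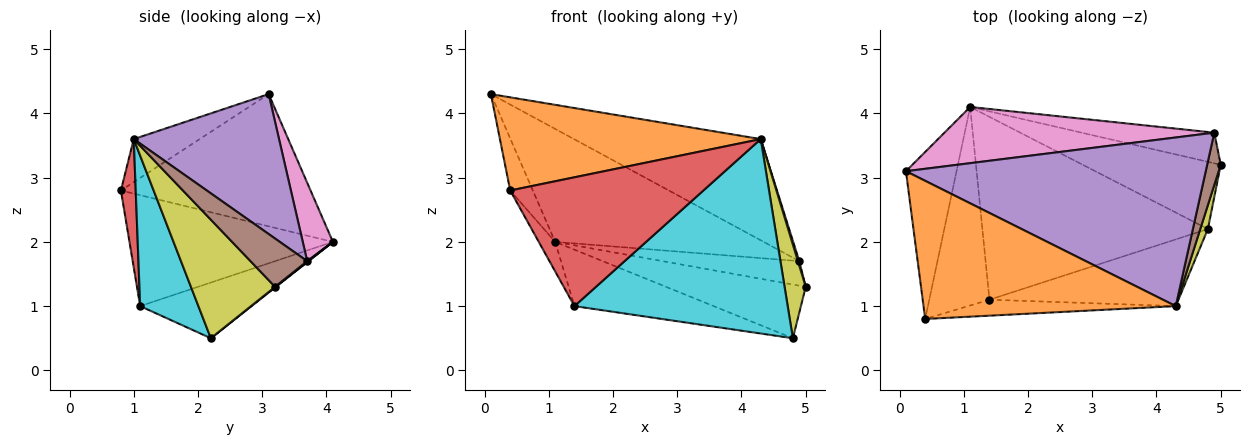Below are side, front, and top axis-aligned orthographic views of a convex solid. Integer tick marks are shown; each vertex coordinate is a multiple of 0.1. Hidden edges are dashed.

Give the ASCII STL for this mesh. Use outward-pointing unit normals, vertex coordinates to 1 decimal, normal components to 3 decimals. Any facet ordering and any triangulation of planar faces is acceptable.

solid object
 facet normal -0.928 0.111 -0.355
  outer loop
   vertex 1.1 4.1 2.0
   vertex 0.4 0.8 2.8
   vertex 0.1 3.1 4.3
  endloop
 endfacet
 facet normal -0.140 -0.554 0.821
  outer loop
   vertex 4.3 1.0 3.6
   vertex 0.1 3.1 4.3
   vertex 0.4 0.8 2.8
  endloop
 endfacet
 facet normal -0.877 0.071 -0.475
  outer loop
   vertex 1.4 1.1 1.0
   vertex 0.4 0.8 2.8
   vertex 1.1 4.1 2.0
  endloop
 endfacet
 facet normal 0.076 -0.990 -0.123
  outer loop
   vertex 1.4 1.1 1.0
   vertex 4.3 1.0 3.6
   vertex 0.4 0.8 2.8
  endloop
 endfacet
 facet normal 0.372 0.478 0.796
  outer loop
   vertex 4.9 3.7 1.7
   vertex 0.1 3.1 4.3
   vertex 4.3 1.0 3.6
  endloop
 endfacet
 facet normal 0.962 -0.024 0.270
  outer loop
   vertex 4.9 3.7 1.7
   vertex 4.3 1.0 3.6
   vertex 5.0 3.2 1.3
  endloop
 endfacet
 facet normal 0.128 0.888 0.442
  outer loop
   vertex 4.9 3.7 1.7
   vertex 1.1 4.1 2.0
   vertex 0.1 3.1 4.3
  endloop
 endfacet
 facet normal 0.004 0.625 -0.780
  outer loop
   vertex 4.9 3.7 1.7
   vertex 5.0 3.2 1.3
   vertex 1.1 4.1 2.0
  endloop
 endfacet
 facet normal 0.968 -0.243 0.062
  outer loop
   vertex 4.8 2.2 0.5
   vertex 5.0 3.2 1.3
   vertex 4.3 1.0 3.6
  endloop
 endfacet
 facet normal 0.250 -0.916 -0.314
  outer loop
   vertex 4.8 2.2 0.5
   vertex 4.3 1.0 3.6
   vertex 1.4 1.1 1.0
  endloop
 endfacet
 facet normal 0.004 0.624 -0.781
  outer loop
   vertex 4.8 2.2 0.5
   vertex 1.1 4.1 2.0
   vertex 5.0 3.2 1.3
  endloop
 endfacet
 facet normal -0.230 0.287 -0.930
  outer loop
   vertex 4.8 2.2 0.5
   vertex 1.4 1.1 1.0
   vertex 1.1 4.1 2.0
  endloop
 endfacet
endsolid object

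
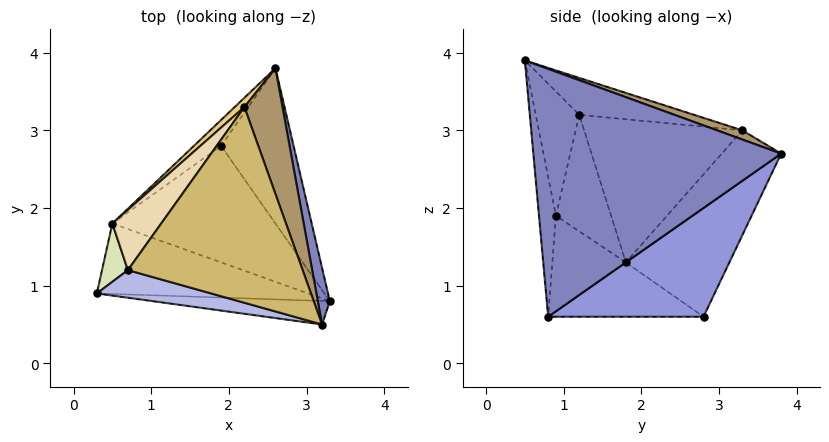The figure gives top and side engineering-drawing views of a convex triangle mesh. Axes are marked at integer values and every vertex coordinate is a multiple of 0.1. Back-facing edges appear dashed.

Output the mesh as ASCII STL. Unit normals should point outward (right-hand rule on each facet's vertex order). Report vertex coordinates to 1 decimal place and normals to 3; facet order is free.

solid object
 facet normal -0.073 -0.993 -0.092
  outer loop
   vertex 3.2 0.5 3.9
   vertex 0.3 0.9 1.9
   vertex 3.3 0.8 0.6
  endloop
 endfacet
 facet normal 0.980 0.195 0.047
  outer loop
   vertex 3.2 0.5 3.9
   vertex 3.3 0.8 0.6
   vertex 2.6 3.8 2.7
  endloop
 endfacet
 facet normal 0.719 0.503 -0.479
  outer loop
   vertex 1.9 2.8 0.6
   vertex 2.6 3.8 2.7
   vertex 3.3 0.8 0.6
  endloop
 endfacet
 facet normal -0.336 -0.890 0.309
  outer loop
   vertex 0.7 1.2 3.2
   vertex 0.3 0.9 1.9
   vertex 3.2 0.5 3.9
  endloop
 endfacet
 facet normal -0.366 -0.458 -0.810
  outer loop
   vertex 0.5 1.8 1.3
   vertex 3.3 0.8 0.6
   vertex 0.3 0.9 1.9
  endloop
 endfacet
 facet normal -0.309 -0.216 -0.926
  outer loop
   vertex 0.5 1.8 1.3
   vertex 1.9 2.8 0.6
   vertex 3.3 0.8 0.6
  endloop
 endfacet
 facet normal -0.625 0.765 -0.156
  outer loop
   vertex 0.5 1.8 1.3
   vertex 2.6 3.8 2.7
   vertex 1.9 2.8 0.6
  endloop
 endfacet
 facet normal -0.918 0.340 0.204
  outer loop
   vertex 0.5 1.8 1.3
   vertex 0.3 0.9 1.9
   vertex 0.7 1.2 3.2
  endloop
 endfacet
 facet normal 0.218 0.368 0.904
  outer loop
   vertex 2.2 3.3 3.0
   vertex 3.2 0.5 3.9
   vertex 2.6 3.8 2.7
  endloop
 endfacet
 facet normal -0.201 0.234 0.951
  outer loop
   vertex 2.2 3.3 3.0
   vertex 0.7 1.2 3.2
   vertex 3.2 0.5 3.9
  endloop
 endfacet
 facet normal -0.730 0.669 0.140
  outer loop
   vertex 2.2 3.3 3.0
   vertex 2.6 3.8 2.7
   vertex 0.5 1.8 1.3
  endloop
 endfacet
 facet normal -0.773 0.577 0.264
  outer loop
   vertex 2.2 3.3 3.0
   vertex 0.5 1.8 1.3
   vertex 0.7 1.2 3.2
  endloop
 endfacet
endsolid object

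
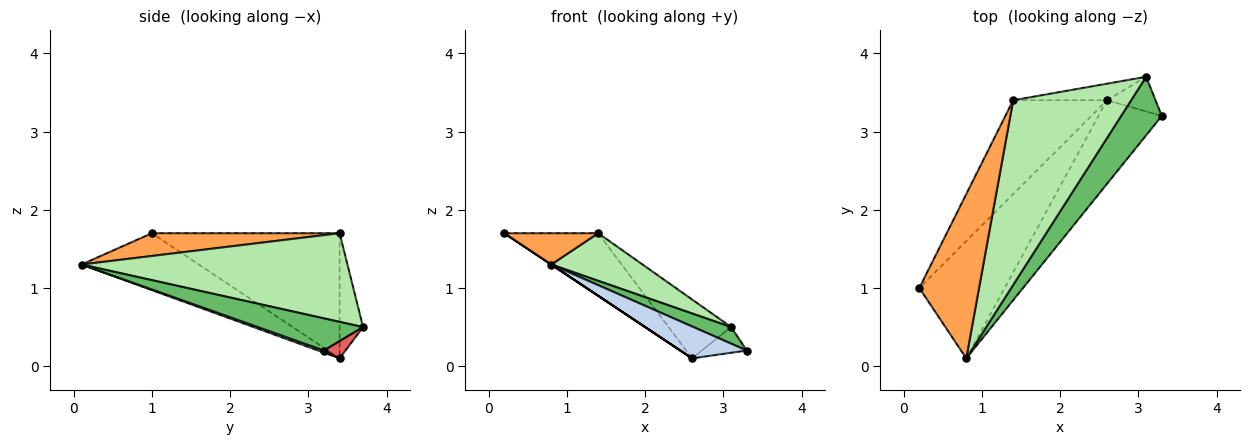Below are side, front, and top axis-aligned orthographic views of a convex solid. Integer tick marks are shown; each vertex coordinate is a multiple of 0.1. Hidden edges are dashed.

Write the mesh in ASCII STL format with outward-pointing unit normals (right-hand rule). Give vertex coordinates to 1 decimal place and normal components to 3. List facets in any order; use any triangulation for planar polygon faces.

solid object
 facet normal -0.555 0.000 -0.832
  outer loop
   vertex 2.6 3.4 0.1
   vertex 0.8 0.1 1.3
   vertex 0.2 1.0 1.7
  endloop
 endfacet
 facet normal 0.031 -0.357 -0.934
  outer loop
   vertex 2.6 3.4 0.1
   vertex 3.3 3.2 0.2
   vertex 0.8 0.1 1.3
  endloop
 endfacet
 facet normal 0.350 -0.175 0.920
  outer loop
   vertex 1.4 3.4 1.7
   vertex 0.2 1.0 1.7
   vertex 0.8 0.1 1.3
  endloop
 endfacet
 facet normal -0.743 0.371 -0.557
  outer loop
   vertex 1.4 3.4 1.7
   vertex 2.6 3.4 0.1
   vertex 0.2 1.0 1.7
  endloop
 endfacet
 facet normal 0.606 -0.217 0.765
  outer loop
   vertex 3.1 3.7 0.5
   vertex 0.8 0.1 1.3
   vertex 3.3 3.2 0.2
  endloop
 endfacet
 facet normal 0.588 -0.202 0.783
  outer loop
   vertex 3.1 3.7 0.5
   vertex 1.4 3.4 1.7
   vertex 0.8 0.1 1.3
  endloop
 endfacet
 facet normal 0.274 0.573 -0.772
  outer loop
   vertex 3.1 3.7 0.5
   vertex 3.3 3.2 0.2
   vertex 2.6 3.4 0.1
  endloop
 endfacet
 facet normal -0.340 0.905 -0.255
  outer loop
   vertex 3.1 3.7 0.5
   vertex 2.6 3.4 0.1
   vertex 1.4 3.4 1.7
  endloop
 endfacet
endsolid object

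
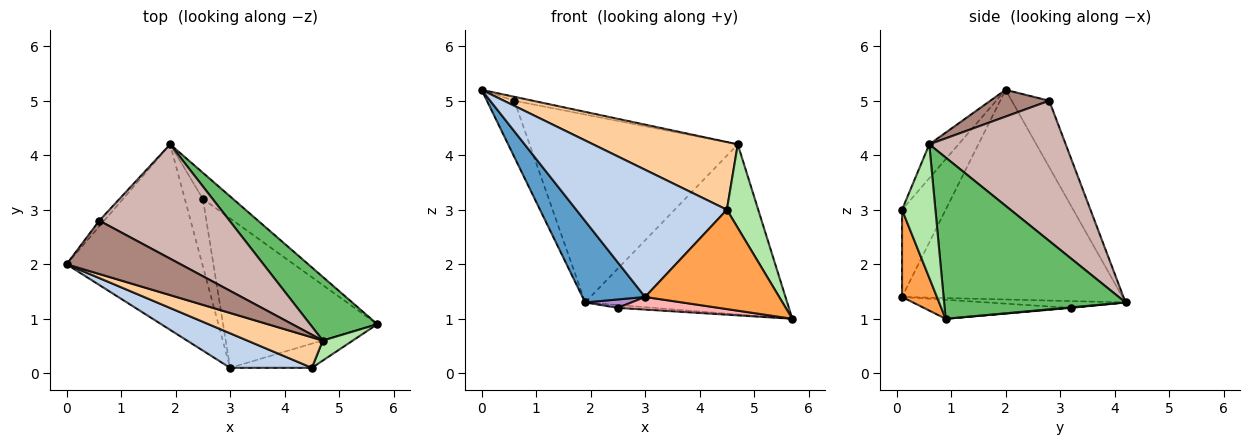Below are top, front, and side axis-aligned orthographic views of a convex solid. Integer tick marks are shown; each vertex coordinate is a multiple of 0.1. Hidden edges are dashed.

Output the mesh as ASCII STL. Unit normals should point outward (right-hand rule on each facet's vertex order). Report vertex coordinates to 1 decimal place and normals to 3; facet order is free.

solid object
 facet normal -0.817 -0.232 -0.529
  outer loop
   vertex 3.0 0.1 1.4
   vertex 0.0 2.0 5.2
   vertex 1.9 4.2 1.3
  endloop
 endfacet
 facet normal -0.269 -0.929 0.252
  outer loop
   vertex 3.0 0.1 1.4
   vertex 4.5 0.1 3.0
   vertex 0.0 2.0 5.2
  endloop
 endfacet
 facet normal 0.245 -0.942 -0.230
  outer loop
   vertex 3.0 0.1 1.4
   vertex 5.7 0.9 1.0
   vertex 4.5 0.1 3.0
  endloop
 endfacet
 facet normal -0.181 -0.897 0.404
  outer loop
   vertex 4.7 0.6 4.2
   vertex 0.0 2.0 5.2
   vertex 4.5 0.1 3.0
  endloop
 endfacet
 facet normal 0.644 0.717 0.268
  outer loop
   vertex 4.7 0.6 4.2
   vertex 5.7 0.9 1.0
   vertex 1.9 4.2 1.3
  endloop
 endfacet
 facet normal 0.719 -0.675 0.162
  outer loop
   vertex 4.7 0.6 4.2
   vertex 4.5 0.1 3.0
   vertex 5.7 0.9 1.0
  endloop
 endfacet
 facet normal 0.016 0.109 -0.994
  outer loop
   vertex 2.5 3.2 1.2
   vertex 1.9 4.2 1.3
   vertex 5.7 0.9 1.0
  endloop
 endfacet
 facet normal -0.122 -0.083 -0.989
  outer loop
   vertex 2.5 3.2 1.2
   vertex 5.7 0.9 1.0
   vertex 3.0 0.1 1.4
  endloop
 endfacet
 facet normal -0.349 -0.116 -0.930
  outer loop
   vertex 2.5 3.2 1.2
   vertex 3.0 0.1 1.4
   vertex 1.9 4.2 1.3
  endloop
 endfacet
 facet normal -0.806 0.589 -0.060
  outer loop
   vertex 0.6 2.8 5.0
   vertex 1.9 4.2 1.3
   vertex 0.0 2.0 5.2
  endloop
 endfacet
 facet normal 0.228 0.072 0.971
  outer loop
   vertex 0.6 2.8 5.0
   vertex 0.0 2.0 5.2
   vertex 4.7 0.6 4.2
  endloop
 endfacet
 facet normal 0.488 0.745 0.454
  outer loop
   vertex 0.6 2.8 5.0
   vertex 4.7 0.6 4.2
   vertex 1.9 4.2 1.3
  endloop
 endfacet
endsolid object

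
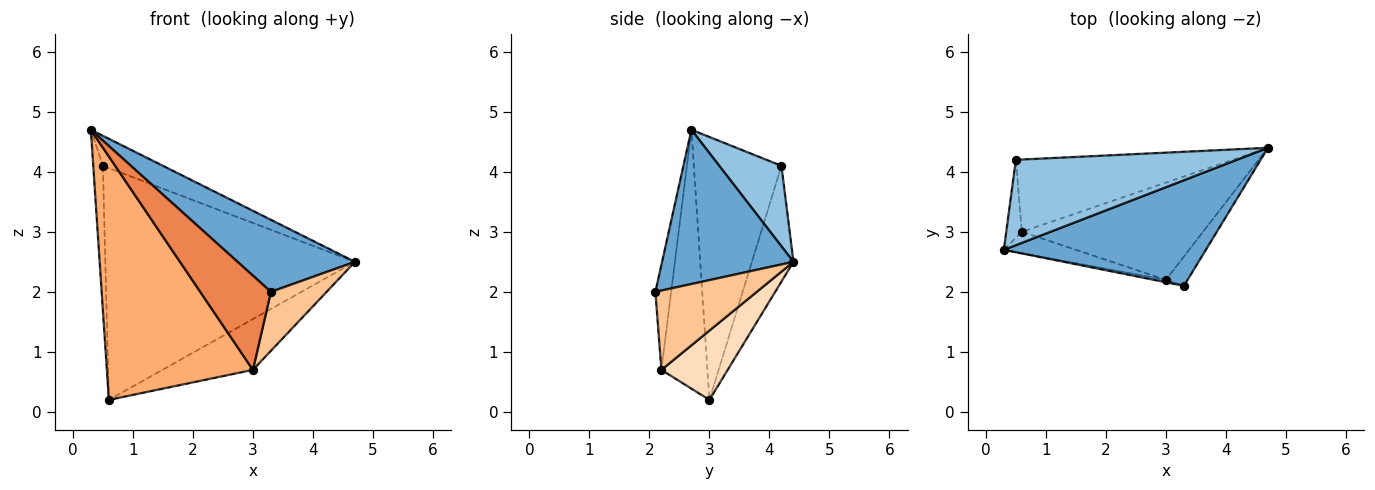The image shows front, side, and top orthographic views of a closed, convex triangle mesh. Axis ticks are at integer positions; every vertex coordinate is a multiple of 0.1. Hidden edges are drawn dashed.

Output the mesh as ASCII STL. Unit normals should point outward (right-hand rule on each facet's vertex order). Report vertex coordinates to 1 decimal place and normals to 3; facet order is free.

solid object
 facet normal 0.534 -0.477 0.699
  outer loop
   vertex 3.3 2.1 2.0
   vertex 4.7 4.4 2.5
   vertex 0.3 2.7 4.7
  endloop
 endfacet
 facet normal 0.325 0.314 0.892
  outer loop
   vertex 0.5 4.2 4.1
   vertex 0.3 2.7 4.7
   vertex 4.7 4.4 2.5
  endloop
 endfacet
 facet normal -0.992 0.109 -0.059
  outer loop
   vertex 0.5 4.2 4.1
   vertex 0.6 3.0 0.2
   vertex 0.3 2.7 4.7
  endloop
 endfacet
 facet normal -0.157 0.943 -0.294
  outer loop
   vertex 0.5 4.2 4.1
   vertex 4.7 4.4 2.5
   vertex 0.6 3.0 0.2
  endloop
 endfacet
 facet normal -0.218 -0.976 -0.025
  outer loop
   vertex 3.0 2.2 0.7
   vertex 3.3 2.1 2.0
   vertex 0.3 2.7 4.7
  endloop
 endfacet
 facet normal -0.299 -0.950 -0.083
  outer loop
   vertex 3.0 2.2 0.7
   vertex 0.3 2.7 4.7
   vertex 0.6 3.0 0.2
  endloop
 endfacet
 facet normal 0.852 -0.468 -0.233
  outer loop
   vertex 3.0 2.2 0.7
   vertex 4.7 4.4 2.5
   vertex 3.3 2.1 2.0
  endloop
 endfacet
 facet normal 0.321 0.439 -0.839
  outer loop
   vertex 3.0 2.2 0.7
   vertex 0.6 3.0 0.2
   vertex 4.7 4.4 2.5
  endloop
 endfacet
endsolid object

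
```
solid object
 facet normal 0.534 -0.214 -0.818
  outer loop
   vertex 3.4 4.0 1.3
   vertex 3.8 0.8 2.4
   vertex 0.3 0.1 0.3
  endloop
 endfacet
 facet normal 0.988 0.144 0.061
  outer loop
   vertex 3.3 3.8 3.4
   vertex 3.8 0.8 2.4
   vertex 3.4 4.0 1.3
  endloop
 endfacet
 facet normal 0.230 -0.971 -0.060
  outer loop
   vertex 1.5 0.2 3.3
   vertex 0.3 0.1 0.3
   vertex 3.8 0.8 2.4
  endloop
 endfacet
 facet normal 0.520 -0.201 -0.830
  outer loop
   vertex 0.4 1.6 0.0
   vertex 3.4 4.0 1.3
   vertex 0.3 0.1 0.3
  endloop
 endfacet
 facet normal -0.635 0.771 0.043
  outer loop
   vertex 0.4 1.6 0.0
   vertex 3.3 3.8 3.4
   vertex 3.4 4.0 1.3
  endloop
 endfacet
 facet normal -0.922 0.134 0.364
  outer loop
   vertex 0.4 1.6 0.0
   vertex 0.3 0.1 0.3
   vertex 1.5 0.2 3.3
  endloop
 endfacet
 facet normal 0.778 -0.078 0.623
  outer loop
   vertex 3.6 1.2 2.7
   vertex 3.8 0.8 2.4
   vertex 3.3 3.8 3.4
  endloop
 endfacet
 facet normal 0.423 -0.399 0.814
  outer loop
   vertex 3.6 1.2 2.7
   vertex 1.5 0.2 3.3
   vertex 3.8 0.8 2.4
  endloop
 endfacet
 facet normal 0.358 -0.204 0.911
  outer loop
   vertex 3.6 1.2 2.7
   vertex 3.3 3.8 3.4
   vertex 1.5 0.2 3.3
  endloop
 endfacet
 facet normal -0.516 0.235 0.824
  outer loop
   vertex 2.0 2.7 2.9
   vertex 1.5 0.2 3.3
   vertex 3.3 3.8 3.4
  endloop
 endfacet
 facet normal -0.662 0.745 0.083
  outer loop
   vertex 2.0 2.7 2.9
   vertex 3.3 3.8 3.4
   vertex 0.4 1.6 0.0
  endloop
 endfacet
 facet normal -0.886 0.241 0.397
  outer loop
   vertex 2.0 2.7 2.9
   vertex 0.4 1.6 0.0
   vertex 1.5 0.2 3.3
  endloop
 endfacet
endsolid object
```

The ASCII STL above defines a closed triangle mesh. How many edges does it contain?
18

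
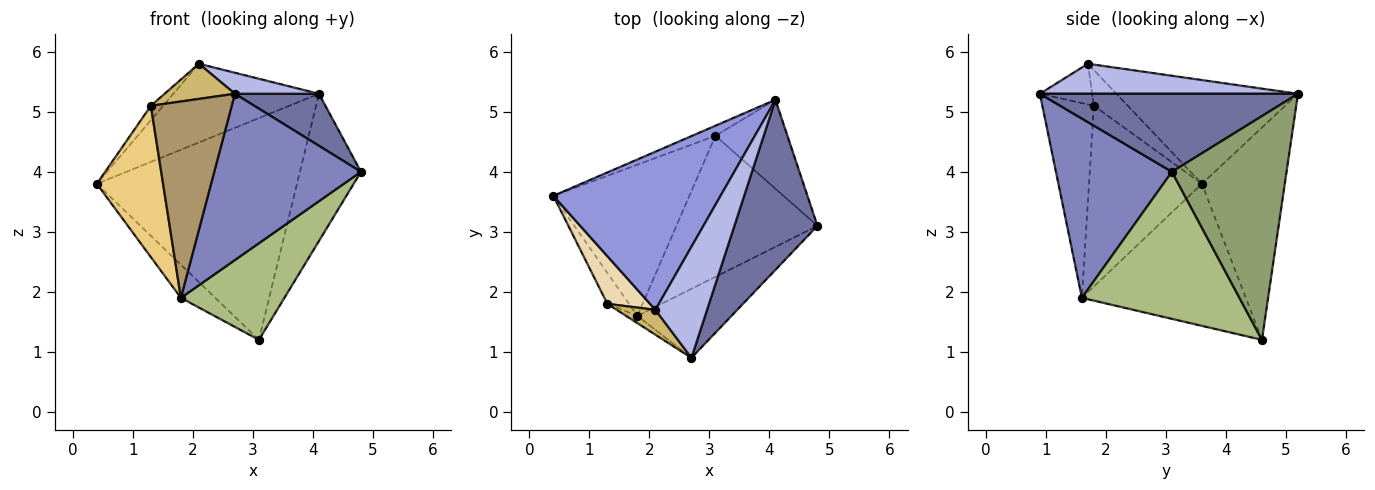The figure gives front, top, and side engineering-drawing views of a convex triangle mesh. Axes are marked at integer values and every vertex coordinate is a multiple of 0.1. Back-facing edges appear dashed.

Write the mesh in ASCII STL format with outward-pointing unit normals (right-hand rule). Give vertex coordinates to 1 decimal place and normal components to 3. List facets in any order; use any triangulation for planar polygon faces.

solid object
 facet normal 0.668 -0.218 0.711
  outer loop
   vertex 4.1 5.2 5.3
   vertex 2.7 0.9 5.3
   vertex 4.8 3.1 4.0
  endloop
 endfacet
 facet normal 0.590 -0.746 -0.310
  outer loop
   vertex 1.8 1.6 1.9
   vertex 4.8 3.1 4.0
   vertex 2.7 0.9 5.3
  endloop
 endfacet
 facet normal -0.486 0.389 0.783
  outer loop
   vertex 2.1 1.7 5.8
   vertex 4.1 5.2 5.3
   vertex 0.4 3.6 3.8
  endloop
 endfacet
 facet normal 0.496 -0.161 0.853
  outer loop
   vertex 2.1 1.7 5.8
   vertex 2.7 0.9 5.3
   vertex 4.1 5.2 5.3
  endloop
 endfacet
 facet normal 0.849 0.452 -0.273
  outer loop
   vertex 3.1 4.6 1.2
   vertex 4.1 5.2 5.3
   vertex 4.8 3.1 4.0
  endloop
 endfacet
 facet normal 0.652 -0.429 -0.625
  outer loop
   vertex 3.1 4.6 1.2
   vertex 4.8 3.1 4.0
   vertex 1.8 1.6 1.9
  endloop
 endfacet
 facet normal -0.382 0.923 -0.042
  outer loop
   vertex 3.1 4.6 1.2
   vertex 0.4 3.6 3.8
   vertex 4.1 5.2 5.3
  endloop
 endfacet
 facet normal -0.714 0.150 -0.684
  outer loop
   vertex 3.1 4.6 1.2
   vertex 1.8 1.6 1.9
   vertex 0.4 3.6 3.8
  endloop
 endfacet
 facet normal -0.537 -0.843 -0.031
  outer loop
   vertex 1.3 1.8 5.1
   vertex 1.8 1.6 1.9
   vertex 2.7 0.9 5.3
  endloop
 endfacet
 facet normal -0.519 -0.698 0.494
  outer loop
   vertex 1.3 1.8 5.1
   vertex 2.7 0.9 5.3
   vertex 2.1 1.7 5.8
  endloop
 endfacet
 facet normal -0.858 -0.503 -0.103
  outer loop
   vertex 1.3 1.8 5.1
   vertex 0.4 3.6 3.8
   vertex 1.8 1.6 1.9
  endloop
 endfacet
 facet normal -0.625 0.227 0.747
  outer loop
   vertex 1.3 1.8 5.1
   vertex 2.1 1.7 5.8
   vertex 0.4 3.6 3.8
  endloop
 endfacet
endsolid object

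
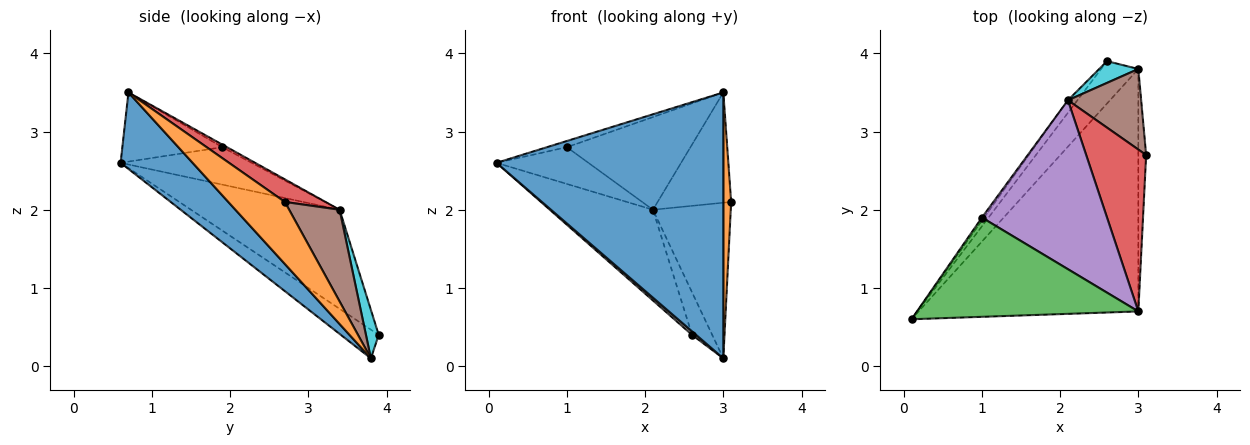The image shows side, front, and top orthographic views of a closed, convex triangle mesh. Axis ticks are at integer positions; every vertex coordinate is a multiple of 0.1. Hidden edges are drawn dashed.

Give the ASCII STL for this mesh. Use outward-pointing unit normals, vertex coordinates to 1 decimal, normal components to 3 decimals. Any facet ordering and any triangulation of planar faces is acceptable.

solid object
 facet normal 0.228 -0.719 -0.656
  outer loop
   vertex 3.0 3.8 0.1
   vertex 3.0 0.7 3.5
   vertex 0.1 0.6 2.6
  endloop
 endfacet
 facet normal 0.983 -0.136 -0.124
  outer loop
   vertex 3.0 3.8 0.1
   vertex 3.1 2.7 2.1
   vertex 3.0 0.7 3.5
  endloop
 endfacet
 facet normal -0.298 0.060 0.953
  outer loop
   vertex 1.0 1.9 2.8
   vertex 0.1 0.6 2.6
   vertex 3.0 0.7 3.5
  endloop
 endfacet
 facet normal 0.297 0.538 0.789
  outer loop
   vertex 2.1 3.4 2.0
   vertex 3.0 0.7 3.5
   vertex 3.1 2.7 2.1
  endloop
 endfacet
 facet normal -0.018 0.481 0.877
  outer loop
   vertex 2.1 3.4 2.0
   vertex 1.0 1.9 2.8
   vertex 3.0 0.7 3.5
  endloop
 endfacet
 facet normal 0.499 0.770 0.398
  outer loop
   vertex 2.1 3.4 2.0
   vertex 3.1 2.7 2.1
   vertex 3.0 3.8 0.1
  endloop
 endfacet
 facet normal -0.818 0.574 -0.049
  outer loop
   vertex 2.1 3.4 2.0
   vertex 0.1 0.6 2.6
   vertex 1.0 1.9 2.8
  endloop
 endfacet
 facet normal -0.609 -0.065 -0.790
  outer loop
   vertex 2.6 3.9 0.4
   vertex 3.0 3.8 0.1
   vertex 0.1 0.6 2.6
  endloop
 endfacet
 facet normal -0.819 0.568 -0.078
  outer loop
   vertex 2.6 3.9 0.4
   vertex 0.1 0.6 2.6
   vertex 2.1 3.4 2.0
  endloop
 endfacet
 facet normal 0.491 0.776 0.396
  outer loop
   vertex 2.6 3.9 0.4
   vertex 2.1 3.4 2.0
   vertex 3.0 3.8 0.1
  endloop
 endfacet
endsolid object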